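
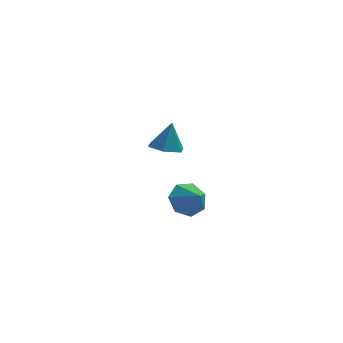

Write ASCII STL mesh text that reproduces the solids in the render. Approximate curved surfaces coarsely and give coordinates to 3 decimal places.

solid 
facet normal -0.216 -0.234 -0.948
outer loop
vertex 4.173 2.772 -1.092
vertex 3.373 2.56 -0.857
vertex 3.551 3.366 -1.097
endloop
endfacet
facet normal 0.682 0.716 0.149
outer loop
vertex 4.173 2.772 -1.092
vertex 3.551 3.366 -1.097
vertex 3.687 2.9 0.517
endloop
endfacet
facet normal -0.217 -0.234 -0.948
outer loop
vertex 3.551 3.366 -1.097
vertex 3.373 2.56 -0.857
vertex 2.752 3.154 -0.862
endloop
endfacet
facet normal -0.166 0.944 0.286
outer loop
vertex 3.551 3.366 -1.097
vertex 2.752 3.154 -0.862
vertex 3.687 2.9 0.517
endloop
endfacet
facet normal -0.216 -0.234 -0.948
outer loop
vertex 2.752 3.154 -0.862
vertex 3.373 2.56 -0.857
vertex 2.573 2.348 -0.622
endloop
endfacet
facet normal -0.750 0.336 0.570
outer loop
vertex 2.752 3.154 -0.862
vertex 2.573 2.348 -0.622
vertex 3.687 2.9 0.517
endloop
endfacet
facet normal -0.216 -0.234 -0.948
outer loop
vertex 2.573 2.348 -0.622
vertex 3.373 2.56 -0.857
vertex 3.195 1.754 -0.617
endloop
endfacet
facet normal -0.485 -0.501 0.717
outer loop
vertex 2.573 2.348 -0.622
vertex 3.195 1.754 -0.617
vertex 3.687 2.9 0.517
endloop
endfacet
facet normal -0.217 -0.234 -0.948
outer loop
vertex 3.195 1.754 -0.617
vertex 3.373 2.56 -0.857
vertex 3.994 1.966 -0.852
endloop
endfacet
facet normal 0.364 -0.729 0.579
outer loop
vertex 3.195 1.754 -0.617
vertex 3.994 1.966 -0.852
vertex 3.687 2.9 0.517
endloop
endfacet
facet normal -0.216 -0.234 -0.948
outer loop
vertex 3.994 1.966 -0.852
vertex 3.373 2.56 -0.857
vertex 4.173 2.772 -1.092
endloop
endfacet
facet normal 0.947 -0.122 0.296
outer loop
vertex 3.994 1.966 -0.852
vertex 4.173 2.772 -1.092
vertex 3.687 2.9 0.517
endloop
endfacet
facet normal -0.373 0.688 -0.622
outer loop
vertex 4.415 -3.122 -1.214
vertex 3.721 -3.005 -0.669
vertex 4.504 -2.581 -0.669
endloop
endfacet
facet normal 0.966 -0.245 0.086
outer loop
vertex 4.415 -3.122 -1.214
vertex 4.504 -2.581 -0.669
vertex 4.139 -3.775 0.029
endloop
endfacet
facet normal -0.372 0.688 -0.623
outer loop
vertex 4.504 -2.581 -0.669
vertex 3.721 -3.005 -0.669
vertex 4.003 -2.359 -0.125
endloop
endfacet
facet normal 0.756 0.142 0.639
outer loop
vertex 4.504 -2.581 -0.669
vertex 4.003 -2.359 -0.125
vertex 4.139 -3.775 0.029
endloop
endfacet
facet normal -0.373 0.687 -0.623
outer loop
vertex 4.003 -2.359 -0.125
vertex 3.721 -3.005 -0.669
vertex 3.29 -2.624 0.01
endloop
endfacet
facet normal 0.141 0.120 0.983
outer loop
vertex 4.003 -2.359 -0.125
vertex 3.29 -2.624 0.01
vertex 4.139 -3.775 0.029
endloop
endfacet
facet normal -0.373 0.688 -0.623
outer loop
vertex 3.29 -2.624 0.01
vertex 3.721 -3.005 -0.669
vertex 2.902 -3.175 -0.366
endloop
endfacet
facet normal -0.417 -0.293 0.860
outer loop
vertex 3.29 -2.624 0.01
vertex 2.902 -3.175 -0.366
vertex 4.139 -3.775 0.029
endloop
endfacet
facet normal -0.373 0.688 -0.623
outer loop
vertex 2.902 -3.175 -0.366
vertex 3.721 -3.005 -0.669
vertex 3.13 -3.598 -0.97
endloop
endfacet
facet normal -0.498 -0.787 0.363
outer loop
vertex 2.902 -3.175 -0.366
vertex 3.13 -3.598 -0.97
vertex 4.139 -3.775 0.029
endloop
endfacet
facet normal -0.373 0.688 -0.623
outer loop
vertex 3.13 -3.598 -0.97
vertex 3.721 -3.005 -0.669
vertex 3.804 -3.574 -1.347
endloop
endfacet
facet normal -0.040 -0.990 -0.135
outer loop
vertex 3.13 -3.598 -0.97
vertex 3.804 -3.574 -1.347
vertex 4.139 -3.775 0.029
endloop
endfacet
facet normal -0.373 0.688 -0.623
outer loop
vertex 3.804 -3.574 -1.347
vertex 3.721 -3.005 -0.669
vertex 4.415 -3.122 -1.214
endloop
endfacet
facet normal 0.610 -0.749 -0.258
outer loop
vertex 3.804 -3.574 -1.347
vertex 4.415 -3.122 -1.214
vertex 4.139 -3.775 0.029
endloop
endfacet

endsolid


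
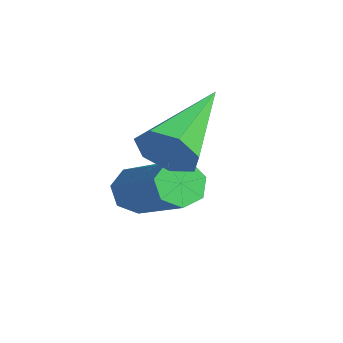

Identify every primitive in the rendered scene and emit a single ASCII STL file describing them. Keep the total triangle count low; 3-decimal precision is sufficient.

solid 
facet normal -0.814 -0.188 -0.549
outer loop
vertex -3.02 -1.608 -0.726
vertex -3.342 -1.537 -0.273
vertex -3.177 -1.155 -0.648
endloop
endfacet
facet normal 0.481 0.308 -0.821
outer loop
vertex -3.02 -1.608 -0.726
vertex -3.177 -1.155 -0.648
vertex -1.497 -1.255 0.3
endloop
endfacet
facet normal 0.482 0.306 -0.821
outer loop
vertex -1.497 -1.255 0.3
vertex -3.177 -1.155 -0.648
vertex -1.654 -0.801 0.377
endloop
endfacet
facet normal 0.815 0.189 0.548
outer loop
vertex -1.497 -1.255 0.3
vertex -1.654 -0.801 0.377
vertex -1.818 -1.183 0.753
endloop
endfacet
facet normal -0.814 -0.187 -0.549
outer loop
vertex -3.177 -1.155 -0.648
vertex -3.342 -1.537 -0.273
vertex -3.458 -0.989 -0.288
endloop
endfacet
facet normal 0.047 0.921 -0.388
outer loop
vertex -3.177 -1.155 -0.648
vertex -3.458 -0.989 -0.288
vertex -1.654 -0.801 0.377
endloop
endfacet
facet normal 0.046 0.921 -0.386
outer loop
vertex -1.654 -0.801 0.377
vertex -3.458 -0.989 -0.288
vertex -1.935 -0.636 0.737
endloop
endfacet
facet normal 0.814 0.190 0.548
outer loop
vertex -1.654 -0.801 0.377
vertex -1.935 -0.636 0.737
vertex -1.818 -1.183 0.753
endloop
endfacet
facet normal -0.815 -0.188 -0.548
outer loop
vertex -3.458 -0.989 -0.288
vertex -3.342 -1.537 -0.273
vertex -3.651 -1.236 0.084
endloop
endfacet
facet normal -0.423 0.841 0.339
outer loop
vertex -3.458 -0.989 -0.288
vertex -3.651 -1.236 0.084
vertex -1.935 -0.636 0.737
endloop
endfacet
facet normal -0.422 0.841 0.337
outer loop
vertex -1.935 -0.636 0.737
vertex -3.651 -1.236 0.084
vertex -2.128 -0.882 1.109
endloop
endfacet
facet normal 0.814 0.190 0.548
outer loop
vertex -1.935 -0.636 0.737
vertex -2.128 -0.882 1.109
vertex -1.818 -1.183 0.753
endloop
endfacet
facet normal -0.816 -0.188 -0.547
outer loop
vertex -3.651 -1.236 0.084
vertex -3.342 -1.537 -0.273
vertex -3.611 -1.709 0.187
endloop
endfacet
facet normal -0.574 0.128 0.809
outer loop
vertex -3.651 -1.236 0.084
vertex -3.611 -1.709 0.187
vertex -2.128 -0.882 1.109
endloop
endfacet
facet normal -0.574 0.128 0.809
outer loop
vertex -2.128 -0.882 1.109
vertex -3.611 -1.709 0.187
vertex -2.088 -1.355 1.212
endloop
endfacet
facet normal 0.814 0.188 0.549
outer loop
vertex -2.128 -0.882 1.109
vertex -2.088 -1.355 1.212
vertex -1.818 -1.183 0.753
endloop
endfacet
facet normal -0.815 -0.190 -0.548
outer loop
vertex -3.611 -1.709 0.187
vertex -3.342 -1.537 -0.273
vertex -3.368 -2.052 -0.056
endloop
endfacet
facet normal -0.293 -0.682 0.670
outer loop
vertex -3.611 -1.709 0.187
vertex -3.368 -2.052 -0.056
vertex -2.088 -1.355 1.212
endloop
endfacet
facet normal -0.295 -0.680 0.671
outer loop
vertex -2.088 -1.355 1.212
vertex -3.368 -2.052 -0.056
vertex -1.845 -1.699 0.97
endloop
endfacet
facet normal 0.814 0.188 0.549
outer loop
vertex -2.088 -1.355 1.212
vertex -1.845 -1.699 0.97
vertex -1.818 -1.183 0.753
endloop
endfacet
facet normal -0.815 -0.190 -0.548
outer loop
vertex -3.368 -2.052 -0.056
vertex -3.342 -1.537 -0.273
vertex -3.105 -2.008 -0.462
endloop
endfacet
facet normal 0.207 -0.978 0.028
outer loop
vertex -3.368 -2.052 -0.056
vertex -3.105 -2.008 -0.462
vertex -1.845 -1.699 0.97
endloop
endfacet
facet normal 0.209 -0.978 0.027
outer loop
vertex -1.845 -1.699 0.97
vertex -3.105 -2.008 -0.462
vertex -1.582 -1.654 0.563
endloop
endfacet
facet normal 0.815 0.188 0.548
outer loop
vertex -1.845 -1.699 0.97
vertex -1.582 -1.654 0.563
vertex -1.818 -1.183 0.753
endloop
endfacet
facet normal -0.814 -0.189 -0.549
outer loop
vertex -3.105 -2.008 -0.462
vertex -3.342 -1.537 -0.273
vertex -3.02 -1.608 -0.726
endloop
endfacet
facet normal 0.553 -0.538 -0.636
outer loop
vertex -3.105 -2.008 -0.462
vertex -3.02 -1.608 -0.726
vertex -1.582 -1.654 0.563
endloop
endfacet
facet normal 0.553 -0.537 -0.636
outer loop
vertex -1.582 -1.654 0.563
vertex -3.02 -1.608 -0.726
vertex -1.497 -1.255 0.3
endloop
endfacet
facet normal 0.815 0.187 0.548
outer loop
vertex -1.582 -1.654 0.563
vertex -1.497 -1.255 0.3
vertex -1.818 -1.183 0.753
endloop
endfacet
facet normal 0.626 -0.709 -0.324
outer loop
vertex -1.257 -1.422 2.312
vertex -1.648 -1.516 1.763
vertex -1.124 -1.09 1.843
endloop
endfacet
facet normal 0.532 0.612 0.584
outer loop
vertex -1.257 -1.422 2.312
vertex -1.124 -1.09 1.843
vertex -2.912 -0.084 2.417
endloop
endfacet
facet normal 0.626 -0.709 -0.324
outer loop
vertex -1.124 -1.09 1.843
vertex -1.648 -1.516 1.763
vertex -1.385 -1.079 1.314
endloop
endfacet
facet normal 0.433 0.880 -0.195
outer loop
vertex -1.124 -1.09 1.843
vertex -1.385 -1.079 1.314
vertex -2.912 -0.084 2.417
endloop
endfacet
facet normal 0.627 -0.709 -0.323
outer loop
vertex -1.385 -1.079 1.314
vertex -1.648 -1.516 1.763
vertex -1.844 -1.398 1.123
endloop
endfacet
facet normal -0.130 0.640 -0.757
outer loop
vertex -1.385 -1.079 1.314
vertex -1.844 -1.398 1.123
vertex -2.912 -0.084 2.417
endloop
endfacet
facet normal 0.626 -0.710 -0.323
outer loop
vertex -1.844 -1.398 1.123
vertex -1.648 -1.516 1.763
vertex -2.155 -1.805 1.415
endloop
endfacet
facet normal -0.732 0.073 -0.678
outer loop
vertex -1.844 -1.398 1.123
vertex -2.155 -1.805 1.415
vertex -2.912 -0.084 2.417
endloop
endfacet
facet normal 0.627 -0.708 -0.325
outer loop
vertex -2.155 -1.805 1.415
vertex -1.648 -1.516 1.763
vertex -2.084 -1.996 1.969
endloop
endfacet
facet normal -0.919 -0.394 -0.018
outer loop
vertex -2.155 -1.805 1.415
vertex -2.084 -1.996 1.969
vertex -2.912 -0.084 2.417
endloop
endfacet
facet normal 0.627 -0.709 -0.324
outer loop
vertex -2.084 -1.996 1.969
vertex -1.648 -1.516 1.763
vertex -1.685 -1.825 2.368
endloop
endfacet
facet normal -0.552 -0.409 0.727
outer loop
vertex -2.084 -1.996 1.969
vertex -1.685 -1.825 2.368
vertex -2.912 -0.084 2.417
endloop
endfacet
facet normal 0.626 -0.710 -0.324
outer loop
vertex -1.685 -1.825 2.368
vertex -1.648 -1.516 1.763
vertex -1.257 -1.422 2.312
endloop
endfacet
facet normal 0.094 0.038 0.995
outer loop
vertex -1.685 -1.825 2.368
vertex -1.257 -1.422 2.312
vertex -2.912 -0.084 2.417
endloop
endfacet

endsolid


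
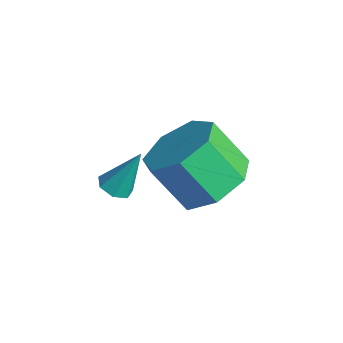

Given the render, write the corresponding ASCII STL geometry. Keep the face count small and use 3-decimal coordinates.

solid 
facet normal 0.442 0.410 -0.798
outer loop
vertex 0.93 0.296 0.511
vertex 0.163 -0.103 -0.119
vertex 0.191 0.842 0.382
endloop
endfacet
facet normal 0.413 0.697 0.586
outer loop
vertex 0.93 0.296 0.511
vertex 0.191 0.842 0.382
vertex 0.245 -0.338 1.748
endloop
endfacet
facet normal 0.413 0.697 0.586
outer loop
vertex 0.245 -0.338 1.748
vertex 0.191 0.842 0.382
vertex -0.494 0.208 1.619
endloop
endfacet
facet normal -0.442 -0.409 0.799
outer loop
vertex 0.245 -0.338 1.748
vertex -0.494 0.208 1.619
vertex -0.523 -0.737 1.119
endloop
endfacet
facet normal 0.442 0.410 -0.798
outer loop
vertex 0.191 0.842 0.382
vertex 0.163 -0.103 -0.119
vertex -0.57 0.677 -0.124
endloop
endfacet
facet normal -0.365 0.895 0.257
outer loop
vertex 0.191 0.842 0.382
vertex -0.57 0.677 -0.124
vertex -0.494 0.208 1.619
endloop
endfacet
facet normal -0.365 0.895 0.257
outer loop
vertex -0.494 0.208 1.619
vertex -0.57 0.677 -0.124
vertex -1.255 0.043 1.113
endloop
endfacet
facet normal -0.442 -0.409 0.798
outer loop
vertex -0.494 0.208 1.619
vertex -1.255 0.043 1.113
vertex -0.523 -0.737 1.119
endloop
endfacet
facet normal 0.441 0.410 -0.798
outer loop
vertex -0.57 0.677 -0.124
vertex 0.163 -0.103 -0.119
vertex -0.779 -0.076 -0.626
endloop
endfacet
facet normal -0.868 0.419 -0.266
outer loop
vertex -0.57 0.677 -0.124
vertex -0.779 -0.076 -0.626
vertex -1.255 0.043 1.113
endloop
endfacet
facet normal -0.868 0.419 -0.266
outer loop
vertex -1.255 0.043 1.113
vertex -0.779 -0.076 -0.626
vertex -1.464 -0.71 0.611
endloop
endfacet
facet normal -0.443 -0.409 0.798
outer loop
vertex -1.255 0.043 1.113
vertex -1.464 -0.71 0.611
vertex -0.523 -0.737 1.119
endloop
endfacet
facet normal 0.441 0.409 -0.798
outer loop
vertex -0.779 -0.076 -0.626
vertex 0.163 -0.103 -0.119
vertex -0.279 -0.849 -0.746
endloop
endfacet
facet normal -0.718 -0.373 -0.588
outer loop
vertex -0.779 -0.076 -0.626
vertex -0.279 -0.849 -0.746
vertex -1.464 -0.71 0.611
endloop
endfacet
facet normal -0.718 -0.373 -0.588
outer loop
vertex -1.464 -0.71 0.611
vertex -0.279 -0.849 -0.746
vertex -0.965 -1.483 0.492
endloop
endfacet
facet normal -0.443 -0.409 0.798
outer loop
vertex -1.464 -0.71 0.611
vertex -0.965 -1.483 0.492
vertex -0.523 -0.737 1.119
endloop
endfacet
facet normal 0.443 0.409 -0.798
outer loop
vertex -0.279 -0.849 -0.746
vertex 0.163 -0.103 -0.119
vertex 0.553 -1.061 -0.393
endloop
endfacet
facet normal -0.027 -0.884 -0.467
outer loop
vertex -0.279 -0.849 -0.746
vertex 0.553 -1.061 -0.393
vertex -0.965 -1.483 0.492
endloop
endfacet
facet normal -0.027 -0.883 -0.468
outer loop
vertex -0.965 -1.483 0.492
vertex 0.553 -1.061 -0.393
vertex -0.132 -1.695 0.844
endloop
endfacet
facet normal -0.442 -0.409 0.798
outer loop
vertex -0.965 -1.483 0.492
vertex -0.132 -1.695 0.844
vertex -0.523 -0.737 1.119
endloop
endfacet
facet normal 0.442 0.408 -0.799
outer loop
vertex 0.553 -1.061 -0.393
vertex 0.163 -0.103 -0.119
vertex 1.092 -0.551 0.166
endloop
endfacet
facet normal 0.684 -0.729 0.005
outer loop
vertex 0.553 -1.061 -0.393
vertex 1.092 -0.551 0.166
vertex -0.132 -1.695 0.844
endloop
endfacet
facet normal 0.685 -0.729 0.006
outer loop
vertex -0.132 -1.695 0.844
vertex 1.092 -0.551 0.166
vertex 0.406 -1.185 1.403
endloop
endfacet
facet normal -0.442 -0.409 0.798
outer loop
vertex -0.132 -1.695 0.844
vertex 0.406 -1.185 1.403
vertex -0.523 -0.737 1.119
endloop
endfacet
facet normal 0.442 0.410 -0.798
outer loop
vertex 1.092 -0.551 0.166
vertex 0.163 -0.103 -0.119
vertex 0.93 0.296 0.511
endloop
endfacet
facet normal 0.880 -0.025 0.475
outer loop
vertex 1.092 -0.551 0.166
vertex 0.93 0.296 0.511
vertex 0.406 -1.185 1.403
endloop
endfacet
facet normal 0.880 -0.026 0.474
outer loop
vertex 0.406 -1.185 1.403
vertex 0.93 0.296 0.511
vertex 0.245 -0.338 1.748
endloop
endfacet
facet normal -0.441 -0.409 0.799
outer loop
vertex 0.406 -1.185 1.403
vertex 0.245 -0.338 1.748
vertex -0.523 -0.737 1.119
endloop
endfacet
facet normal -0.163 -0.440 -0.883
outer loop
vertex -2.082 -1.366 -2.184
vertex -2.558 -1.479 -2.04
vertex -2.388 -1.062 -2.279
endloop
endfacet
facet normal 0.719 0.683 -0.131
outer loop
vertex -2.082 -1.366 -2.184
vertex -2.388 -1.062 -2.279
vertex -2.322 -0.841 -0.76
endloop
endfacet
facet normal -0.160 -0.441 -0.883
outer loop
vertex -2.388 -1.062 -2.279
vertex -2.558 -1.479 -2.04
vertex -2.823 -1.072 -2.195
endloop
endfacet
facet normal -0.050 0.989 -0.142
outer loop
vertex -2.388 -1.062 -2.279
vertex -2.823 -1.072 -2.195
vertex -2.322 -0.841 -0.76
endloop
endfacet
facet normal -0.161 -0.441 -0.883
outer loop
vertex -2.823 -1.072 -2.195
vertex -2.558 -1.479 -2.04
vertex -3.057 -1.389 -1.994
endloop
endfacet
facet normal -0.745 0.649 0.156
outer loop
vertex -2.823 -1.072 -2.195
vertex -3.057 -1.389 -1.994
vertex -2.322 -0.841 -0.76
endloop
endfacet
facet normal -0.161 -0.442 -0.883
outer loop
vertex -3.057 -1.389 -1.994
vertex -2.558 -1.479 -2.04
vertex -2.916 -1.774 -1.827
endloop
endfacet
facet normal -0.841 -0.076 0.535
outer loop
vertex -3.057 -1.389 -1.994
vertex -2.916 -1.774 -1.827
vertex -2.322 -0.841 -0.76
endloop
endfacet
facet normal -0.162 -0.441 -0.883
outer loop
vertex -2.916 -1.774 -1.827
vertex -2.558 -1.479 -2.04
vertex -2.505 -1.937 -1.821
endloop
endfacet
facet normal -0.267 -0.647 0.714
outer loop
vertex -2.916 -1.774 -1.827
vertex -2.505 -1.937 -1.821
vertex -2.322 -0.841 -0.76
endloop
endfacet
facet normal -0.163 -0.441 -0.883
outer loop
vertex -2.505 -1.937 -1.821
vertex -2.558 -1.479 -2.04
vertex -2.133 -1.756 -1.98
endloop
endfacet
facet normal 0.544 -0.629 0.556
outer loop
vertex -2.505 -1.937 -1.821
vertex -2.133 -1.756 -1.98
vertex -2.322 -0.841 -0.76
endloop
endfacet
facet normal -0.163 -0.441 -0.883
outer loop
vertex -2.133 -1.756 -1.98
vertex -2.558 -1.479 -2.04
vertex -2.082 -1.366 -2.184
endloop
endfacet
facet normal 0.983 -0.035 0.179
outer loop
vertex -2.133 -1.756 -1.98
vertex -2.082 -1.366 -2.184
vertex -2.322 -0.841 -0.76
endloop
endfacet

endsolid


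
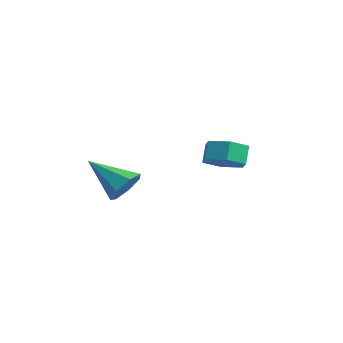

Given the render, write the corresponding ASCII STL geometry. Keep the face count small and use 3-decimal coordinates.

solid 
facet normal 0.748 0.375 -0.548
outer loop
vertex 3.837 -2.318 -2.764
vertex 3.251 -2.127 -3.433
vertex 3.502 -1.604 -2.732
endloop
endfacet
facet normal 0.203 0.051 0.978
outer loop
vertex 3.837 -2.318 -2.764
vertex 3.502 -1.604 -2.732
vertex 1.689 -2.913 -2.287
endloop
endfacet
facet normal 0.747 0.376 -0.548
outer loop
vertex 3.502 -1.604 -2.732
vertex 3.251 -2.127 -3.433
vertex 2.977 -1.284 -3.228
endloop
endfacet
facet normal -0.286 0.639 0.714
outer loop
vertex 3.502 -1.604 -2.732
vertex 2.977 -1.284 -3.228
vertex 1.689 -2.913 -2.287
endloop
endfacet
facet normal 0.747 0.376 -0.549
outer loop
vertex 2.977 -1.284 -3.228
vertex 3.251 -2.127 -3.433
vertex 2.658 -1.599 -3.878
endloop
endfacet
facet normal -0.764 0.642 0.064
outer loop
vertex 2.977 -1.284 -3.228
vertex 2.658 -1.599 -3.878
vertex 1.689 -2.913 -2.287
endloop
endfacet
facet normal 0.747 0.376 -0.548
outer loop
vertex 2.658 -1.599 -3.878
vertex 3.251 -2.127 -3.433
vertex 2.786 -2.312 -4.193
endloop
endfacet
facet normal -0.873 0.057 -0.484
outer loop
vertex 2.658 -1.599 -3.878
vertex 2.786 -2.312 -4.193
vertex 1.689 -2.913 -2.287
endloop
endfacet
facet normal 0.747 0.376 -0.549
outer loop
vertex 2.786 -2.312 -4.193
vertex 3.251 -2.127 -3.433
vertex 3.264 -2.886 -3.935
endloop
endfacet
facet normal -0.529 -0.673 -0.517
outer loop
vertex 2.786 -2.312 -4.193
vertex 3.264 -2.886 -3.935
vertex 1.689 -2.913 -2.287
endloop
endfacet
facet normal 0.747 0.376 -0.549
outer loop
vertex 3.264 -2.886 -3.935
vertex 3.251 -2.127 -3.433
vertex 3.732 -2.888 -3.299
endloop
endfacet
facet normal 0.008 -1.000 -0.009
outer loop
vertex 3.264 -2.886 -3.935
vertex 3.732 -2.888 -3.299
vertex 1.689 -2.913 -2.287
endloop
endfacet
facet normal 0.748 0.376 -0.547
outer loop
vertex 3.732 -2.888 -3.299
vertex 3.251 -2.127 -3.433
vertex 3.837 -2.318 -2.764
endloop
endfacet
facet normal 0.333 -0.677 0.656
outer loop
vertex 3.732 -2.888 -3.299
vertex 3.837 -2.318 -2.764
vertex 1.689 -2.913 -2.287
endloop
endfacet
facet normal 0.358 -0.421 -0.834
outer loop
vertex 4.239 3.102 -2.975
vertex 3.399 2.61 -3.087
vertex 3.504 3.497 -3.49
endloop
endfacet
facet normal 0.557 0.813 -0.171
outer loop
vertex 4.239 3.102 -2.975
vertex 3.504 3.497 -3.49
vertex 3.881 3.523 -2.142
endloop
endfacet
facet normal 0.557 0.812 -0.172
outer loop
vertex 3.881 3.523 -2.142
vertex 3.504 3.497 -3.49
vertex 3.147 3.918 -2.656
endloop
endfacet
facet normal -0.357 0.421 0.834
outer loop
vertex 3.881 3.523 -2.142
vertex 3.147 3.918 -2.656
vertex 3.041 3.03 -2.253
endloop
endfacet
facet normal 0.357 -0.421 -0.834
outer loop
vertex 3.504 3.497 -3.49
vertex 3.399 2.61 -3.087
vertex 2.664 3.004 -3.601
endloop
endfacet
facet normal -0.372 0.755 -0.540
outer loop
vertex 3.504 3.497 -3.49
vertex 2.664 3.004 -3.601
vertex 3.147 3.918 -2.656
endloop
endfacet
facet normal -0.372 0.755 -0.540
outer loop
vertex 3.147 3.918 -2.656
vertex 2.664 3.004 -3.601
vertex 2.307 3.425 -2.767
endloop
endfacet
facet normal -0.357 0.421 0.834
outer loop
vertex 3.147 3.918 -2.656
vertex 2.307 3.425 -2.767
vertex 3.041 3.03 -2.253
endloop
endfacet
facet normal 0.357 -0.421 -0.834
outer loop
vertex 2.664 3.004 -3.601
vertex 3.399 2.61 -3.087
vertex 2.559 2.117 -3.198
endloop
endfacet
facet normal -0.928 -0.057 -0.368
outer loop
vertex 2.664 3.004 -3.601
vertex 2.559 2.117 -3.198
vertex 2.307 3.425 -2.767
endloop
endfacet
facet normal -0.927 -0.057 -0.370
outer loop
vertex 2.307 3.425 -2.767
vertex 2.559 2.117 -3.198
vertex 2.201 2.538 -2.365
endloop
endfacet
facet normal -0.358 0.421 0.834
outer loop
vertex 2.307 3.425 -2.767
vertex 2.201 2.538 -2.365
vertex 3.041 3.03 -2.253
endloop
endfacet
facet normal 0.357 -0.421 -0.834
outer loop
vertex 2.559 2.117 -3.198
vertex 3.399 2.61 -3.087
vertex 3.293 1.722 -2.684
endloop
endfacet
facet normal -0.557 -0.813 0.171
outer loop
vertex 2.559 2.117 -3.198
vertex 3.293 1.722 -2.684
vertex 2.201 2.538 -2.365
endloop
endfacet
facet normal -0.557 -0.813 0.172
outer loop
vertex 2.201 2.538 -2.365
vertex 3.293 1.722 -2.684
vertex 2.936 2.143 -1.85
endloop
endfacet
facet normal -0.358 0.421 0.834
outer loop
vertex 2.201 2.538 -2.365
vertex 2.936 2.143 -1.85
vertex 3.041 3.03 -2.253
endloop
endfacet
facet normal 0.357 -0.421 -0.834
outer loop
vertex 3.293 1.722 -2.684
vertex 3.399 2.61 -3.087
vertex 4.133 2.215 -2.573
endloop
endfacet
facet normal 0.372 -0.755 0.540
outer loop
vertex 3.293 1.722 -2.684
vertex 4.133 2.215 -2.573
vertex 2.936 2.143 -1.85
endloop
endfacet
facet normal 0.372 -0.755 0.540
outer loop
vertex 2.936 2.143 -1.85
vertex 4.133 2.215 -2.573
vertex 3.776 2.636 -1.739
endloop
endfacet
facet normal -0.357 0.421 0.834
outer loop
vertex 2.936 2.143 -1.85
vertex 3.776 2.636 -1.739
vertex 3.041 3.03 -2.253
endloop
endfacet
facet normal 0.358 -0.421 -0.834
outer loop
vertex 4.133 2.215 -2.573
vertex 3.399 2.61 -3.087
vertex 4.239 3.102 -2.975
endloop
endfacet
facet normal 0.928 0.056 0.369
outer loop
vertex 4.133 2.215 -2.573
vertex 4.239 3.102 -2.975
vertex 3.776 2.636 -1.739
endloop
endfacet
facet normal 0.927 0.058 0.369
outer loop
vertex 3.776 2.636 -1.739
vertex 4.239 3.102 -2.975
vertex 3.881 3.523 -2.142
endloop
endfacet
facet normal -0.357 0.421 0.834
outer loop
vertex 3.776 2.636 -1.739
vertex 3.881 3.523 -2.142
vertex 3.041 3.03 -2.253
endloop
endfacet

endsolid


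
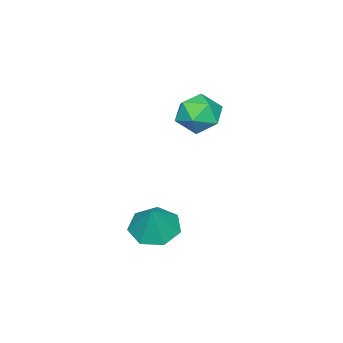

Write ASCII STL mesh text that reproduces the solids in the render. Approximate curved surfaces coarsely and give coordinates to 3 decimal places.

solid 
facet normal -0.445 -0.204 -0.872
outer loop
vertex -0.183 1.162 -3.049
vertex -0.707 1.848 -2.942
vertex 0.071 1.815 -3.331
endloop
endfacet
facet normal 0.940 -0.287 0.183
outer loop
vertex -0.183 1.162 -3.049
vertex 0.071 1.815 -3.331
vertex -0.133 2.112 -1.818
endloop
endfacet
facet normal -0.445 -0.206 -0.872
outer loop
vertex 0.071 1.815 -3.331
vertex -0.707 1.848 -2.942
vertex -0.262 2.493 -3.321
endloop
endfacet
facet normal 0.897 0.440 0.035
outer loop
vertex 0.071 1.815 -3.331
vertex -0.262 2.493 -3.321
vertex -0.133 2.112 -1.818
endloop
endfacet
facet normal -0.446 -0.205 -0.872
outer loop
vertex -0.262 2.493 -3.321
vertex -0.707 1.848 -2.942
vertex -0.929 2.685 -3.025
endloop
endfacet
facet normal 0.352 0.914 0.201
outer loop
vertex -0.262 2.493 -3.321
vertex -0.929 2.685 -3.025
vertex -0.133 2.112 -1.818
endloop
endfacet
facet normal -0.445 -0.204 -0.872
outer loop
vertex -0.929 2.685 -3.025
vertex -0.707 1.848 -2.942
vertex -1.43 2.247 -2.667
endloop
endfacet
facet normal -0.284 0.780 0.557
outer loop
vertex -0.929 2.685 -3.025
vertex -1.43 2.247 -2.667
vertex -0.133 2.112 -1.818
endloop
endfacet
facet normal -0.445 -0.204 -0.872
outer loop
vertex -1.43 2.247 -2.667
vertex -0.707 1.848 -2.942
vertex -1.385 1.509 -2.517
endloop
endfacet
facet normal -0.532 0.137 0.835
outer loop
vertex -1.43 2.247 -2.667
vertex -1.385 1.509 -2.517
vertex -0.133 2.112 -1.818
endloop
endfacet
facet normal -0.444 -0.205 -0.872
outer loop
vertex -1.385 1.509 -2.517
vertex -0.707 1.848 -2.942
vertex -0.83 1.026 -2.686
endloop
endfacet
facet normal -0.207 -0.526 0.825
outer loop
vertex -1.385 1.509 -2.517
vertex -0.83 1.026 -2.686
vertex -0.133 2.112 -1.818
endloop
endfacet
facet normal -0.446 -0.205 -0.871
outer loop
vertex -0.83 1.026 -2.686
vertex -0.707 1.848 -2.942
vertex -0.183 1.162 -3.049
endloop
endfacet
facet normal 0.450 -0.716 0.534
outer loop
vertex -0.83 1.026 -2.686
vertex -0.183 1.162 -3.049
vertex -0.133 2.112 -1.818
endloop
endfacet
facet normal -0.914 0.308 -0.263
outer loop
vertex -3.236 2.464 0.66
vertex -3.581 1.872 1.166
vertex -3.409 2.647 1.474
endloop
endfacet
facet normal -0.448 0.847 -0.286
outer loop
vertex -3.236 2.464 0.66
vertex -3.409 2.647 1.474
vertex -2.68 2.914 1.123
endloop
endfacet
facet normal 0.074 0.669 -0.739
outer loop
vertex -3.236 2.464 0.66
vertex -2.68 2.914 1.123
vertex -2.402 2.303 0.598
endloop
endfacet
facet normal -0.070 0.019 -0.997
outer loop
vertex -3.236 2.464 0.66
vertex -2.402 2.303 0.598
vertex -2.958 1.659 0.625
endloop
endfacet
facet normal -0.681 -0.205 -0.703
outer loop
vertex -3.236 2.464 0.66
vertex -2.958 1.659 0.625
vertex -3.581 1.872 1.166
endloop
endfacet
facet normal -0.162 0.918 0.362
outer loop
vertex -2.68 2.914 1.123
vertex -3.409 2.647 1.474
vertex -2.682 2.601 1.915
endloop
endfacet
facet normal -0.916 0.044 0.400
outer loop
vertex -3.409 2.647 1.474
vertex -3.581 1.872 1.166
vertex -3.238 1.957 1.942
endloop
endfacet
facet normal -0.538 -0.784 -0.311
outer loop
vertex -3.581 1.872 1.166
vertex -2.958 1.659 0.625
vertex -2.96 1.346 1.417
endloop
endfacet
facet normal 0.451 -0.422 -0.787
outer loop
vertex -2.958 1.659 0.625
vertex -2.402 2.303 0.598
vertex -2.231 1.613 1.066
endloop
endfacet
facet normal 0.683 0.629 -0.371
outer loop
vertex -2.402 2.303 0.598
vertex -2.68 2.914 1.123
vertex -2.059 2.388 1.374
endloop
endfacet
facet normal 0.070 -0.019 0.997
outer loop
vertex -2.404 1.796 1.88
vertex -2.682 2.601 1.915
vertex -3.238 1.957 1.942
endloop
endfacet
facet normal -0.074 -0.669 0.739
outer loop
vertex -2.404 1.796 1.88
vertex -3.238 1.957 1.942
vertex -2.96 1.346 1.417
endloop
endfacet
facet normal 0.448 -0.847 0.286
outer loop
vertex -2.404 1.796 1.88
vertex -2.96 1.346 1.417
vertex -2.231 1.613 1.066
endloop
endfacet
facet normal 0.914 -0.308 0.263
outer loop
vertex -2.404 1.796 1.88
vertex -2.231 1.613 1.066
vertex -2.059 2.388 1.374
endloop
endfacet
facet normal 0.681 0.205 0.703
outer loop
vertex -2.404 1.796 1.88
vertex -2.059 2.388 1.374
vertex -2.682 2.601 1.915
endloop
endfacet
facet normal -0.451 0.422 0.787
outer loop
vertex -3.238 1.957 1.942
vertex -2.682 2.601 1.915
vertex -3.409 2.647 1.474
endloop
endfacet
facet normal -0.683 -0.629 0.371
outer loop
vertex -2.96 1.346 1.417
vertex -3.238 1.957 1.942
vertex -3.581 1.872 1.166
endloop
endfacet
facet normal 0.162 -0.918 -0.362
outer loop
vertex -2.231 1.613 1.066
vertex -2.96 1.346 1.417
vertex -2.958 1.659 0.625
endloop
endfacet
facet normal 0.916 -0.044 -0.400
outer loop
vertex -2.059 2.388 1.374
vertex -2.231 1.613 1.066
vertex -2.402 2.303 0.598
endloop
endfacet
facet normal 0.538 0.784 0.311
outer loop
vertex -2.682 2.601 1.915
vertex -2.059 2.388 1.374
vertex -2.68 2.914 1.123
endloop
endfacet

endsolid


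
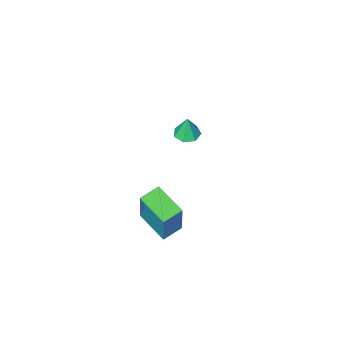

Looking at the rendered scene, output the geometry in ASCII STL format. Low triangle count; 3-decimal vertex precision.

solid 
facet normal -0.028 -0.055 -0.998
outer loop
vertex -2.443 -1.885 -2.432
vertex -3.097 -1.793 -2.419
vertex -2.619 -1.34 -2.457
endloop
endfacet
facet normal 0.865 0.298 0.404
outer loop
vertex -2.443 -1.885 -2.432
vertex -2.619 -1.34 -2.457
vertex -3.063 -1.727 -1.221
endloop
endfacet
facet normal -0.027 -0.056 -0.998
outer loop
vertex -2.619 -1.34 -2.457
vertex -3.097 -1.793 -2.419
vertex -3.154 -1.137 -2.454
endloop
endfacet
facet normal 0.329 0.861 0.388
outer loop
vertex -2.619 -1.34 -2.457
vertex -3.154 -1.137 -2.454
vertex -3.063 -1.727 -1.221
endloop
endfacet
facet normal -0.028 -0.056 -0.998
outer loop
vertex -3.154 -1.137 -2.454
vertex -3.097 -1.793 -2.419
vertex -3.646 -1.428 -2.424
endloop
endfacet
facet normal -0.445 0.795 0.413
outer loop
vertex -3.154 -1.137 -2.454
vertex -3.646 -1.428 -2.424
vertex -3.063 -1.727 -1.221
endloop
endfacet
facet normal -0.028 -0.056 -0.998
outer loop
vertex -3.646 -1.428 -2.424
vertex -3.097 -1.793 -2.419
vertex -3.725 -1.994 -2.39
endloop
endfacet
facet normal -0.875 0.150 0.461
outer loop
vertex -3.646 -1.428 -2.424
vertex -3.725 -1.994 -2.39
vertex -3.063 -1.727 -1.221
endloop
endfacet
facet normal -0.028 -0.056 -0.998
outer loop
vertex -3.725 -1.994 -2.39
vertex -3.097 -1.793 -2.419
vertex -3.33 -2.409 -2.378
endloop
endfacet
facet normal -0.636 -0.591 0.495
outer loop
vertex -3.725 -1.994 -2.39
vertex -3.33 -2.409 -2.378
vertex -3.063 -1.727 -1.221
endloop
endfacet
facet normal -0.029 -0.056 -0.998
outer loop
vertex -3.33 -2.409 -2.378
vertex -3.097 -1.793 -2.419
vertex -2.76 -2.361 -2.397
endloop
endfacet
facet normal 0.089 -0.867 0.490
outer loop
vertex -3.33 -2.409 -2.378
vertex -2.76 -2.361 -2.397
vertex -3.063 -1.727 -1.221
endloop
endfacet
facet normal -0.028 -0.055 -0.998
outer loop
vertex -2.76 -2.361 -2.397
vertex -3.097 -1.793 -2.419
vertex -2.443 -1.885 -2.432
endloop
endfacet
facet normal 0.758 -0.472 0.450
outer loop
vertex -2.76 -2.361 -2.397
vertex -2.443 -1.885 -2.432
vertex -3.063 -1.727 -1.221
endloop
endfacet
facet normal -0.977 -0.122 0.174
outer loop
vertex 1.336 3.357 0.844
vertex 1.074 4.922 0.47
vertex 1.038 2.815 -1.215
endloop
endfacet
facet normal 0.160 -0.960 0.230
outer loop
vertex 2.026 2.938 -1.39
vertex 1.336 3.357 0.844
vertex 1.038 2.815 -1.215
endloop
endfacet
facet normal -0.977 -0.122 0.173
outer loop
vertex 1.038 2.815 -1.215
vertex 1.074 4.922 0.47
vertex 0.777 4.38 -1.589
endloop
endfacet
facet normal -0.138 -0.252 -0.958
outer loop
vertex 0.777 4.38 -1.589
vertex 2.026 2.938 -1.39
vertex 1.038 2.815 -1.215
endloop
endfacet
facet normal 0.138 0.252 0.958
outer loop
vertex 1.336 3.357 0.844
vertex 2.062 5.045 0.295
vertex 1.074 4.922 0.47
endloop
endfacet
facet normal 0.160 -0.960 0.230
outer loop
vertex 2.323 3.48 0.669
vertex 1.336 3.357 0.844
vertex 2.026 2.938 -1.39
endloop
endfacet
facet normal 0.138 0.252 0.958
outer loop
vertex 2.323 3.48 0.669
vertex 2.062 5.045 0.295
vertex 1.336 3.357 0.844
endloop
endfacet
facet normal -0.160 0.960 -0.230
outer loop
vertex 1.074 4.922 0.47
vertex 2.062 5.045 0.295
vertex 0.777 4.38 -1.589
endloop
endfacet
facet normal -0.138 -0.252 -0.958
outer loop
vertex 1.764 4.503 -1.764
vertex 2.026 2.938 -1.39
vertex 0.777 4.38 -1.589
endloop
endfacet
facet normal -0.160 0.960 -0.230
outer loop
vertex 0.777 4.38 -1.589
vertex 2.062 5.045 0.295
vertex 1.764 4.503 -1.764
endloop
endfacet
facet normal 0.977 0.122 -0.173
outer loop
vertex 1.764 4.503 -1.764
vertex 2.323 3.48 0.669
vertex 2.026 2.938 -1.39
endloop
endfacet
facet normal 0.977 0.122 -0.173
outer loop
vertex 2.062 5.045 0.295
vertex 2.323 3.48 0.669
vertex 1.764 4.503 -1.764
endloop
endfacet

endsolid


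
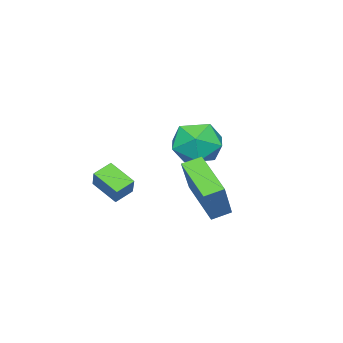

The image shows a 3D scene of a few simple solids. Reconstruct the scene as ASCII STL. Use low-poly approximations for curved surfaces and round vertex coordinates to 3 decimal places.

solid 
facet normal -0.522 0.726 0.448
outer loop
vertex -2.659 0.944 2.854
vertex -1.929 0.9 3.777
vertex -1.697 1.623 2.876
endloop
endfacet
facet normal -0.552 0.791 -0.262
outer loop
vertex -2.659 0.944 2.854
vertex -1.697 1.623 2.876
vertex -2.008 1.076 1.881
endloop
endfacet
facet normal -0.828 0.190 -0.528
outer loop
vertex -2.659 0.944 2.854
vertex -2.008 1.076 1.881
vertex -2.433 0.016 2.166
endloop
endfacet
facet normal -0.968 -0.249 0.017
outer loop
vertex -2.659 0.944 2.854
vertex -2.433 0.016 2.166
vertex -2.384 -0.093 3.337
endloop
endfacet
facet normal -0.780 0.082 0.621
outer loop
vertex -2.659 0.944 2.854
vertex -2.384 -0.093 3.337
vertex -1.929 0.9 3.777
endloop
endfacet
facet normal 0.116 0.855 -0.506
outer loop
vertex -2.008 1.076 1.881
vertex -1.697 1.623 2.876
vertex -0.876 1.113 2.203
endloop
endfacet
facet normal 0.164 0.748 0.643
outer loop
vertex -1.697 1.623 2.876
vertex -1.929 0.9 3.777
vertex -0.827 1.004 3.374
endloop
endfacet
facet normal -0.253 -0.293 0.922
outer loop
vertex -1.929 0.9 3.777
vertex -2.384 -0.093 3.337
vertex -1.252 -0.056 3.659
endloop
endfacet
facet normal -0.558 -0.828 -0.054
outer loop
vertex -2.384 -0.093 3.337
vertex -2.433 0.016 2.166
vertex -1.563 -0.603 2.664
endloop
endfacet
facet normal -0.331 -0.119 -0.936
outer loop
vertex -2.433 0.016 2.166
vertex -2.008 1.076 1.881
vertex -1.331 0.12 1.763
endloop
endfacet
facet normal 0.968 0.249 -0.017
outer loop
vertex -0.601 0.076 2.686
vertex -0.876 1.113 2.203
vertex -0.827 1.004 3.374
endloop
endfacet
facet normal 0.828 -0.190 0.528
outer loop
vertex -0.601 0.076 2.686
vertex -0.827 1.004 3.374
vertex -1.252 -0.056 3.659
endloop
endfacet
facet normal 0.552 -0.791 0.262
outer loop
vertex -0.601 0.076 2.686
vertex -1.252 -0.056 3.659
vertex -1.563 -0.603 2.664
endloop
endfacet
facet normal 0.522 -0.726 -0.448
outer loop
vertex -0.601 0.076 2.686
vertex -1.563 -0.603 2.664
vertex -1.331 0.12 1.763
endloop
endfacet
facet normal 0.780 -0.082 -0.621
outer loop
vertex -0.601 0.076 2.686
vertex -1.331 0.12 1.763
vertex -0.876 1.113 2.203
endloop
endfacet
facet normal 0.558 0.828 0.054
outer loop
vertex -0.827 1.004 3.374
vertex -0.876 1.113 2.203
vertex -1.697 1.623 2.876
endloop
endfacet
facet normal 0.331 0.119 0.936
outer loop
vertex -1.252 -0.056 3.659
vertex -0.827 1.004 3.374
vertex -1.929 0.9 3.777
endloop
endfacet
facet normal -0.116 -0.855 0.506
outer loop
vertex -1.563 -0.603 2.664
vertex -1.252 -0.056 3.659
vertex -2.384 -0.093 3.337
endloop
endfacet
facet normal -0.164 -0.748 -0.643
outer loop
vertex -1.331 0.12 1.763
vertex -1.563 -0.603 2.664
vertex -2.433 0.016 2.166
endloop
endfacet
facet normal 0.253 0.293 -0.922
outer loop
vertex -0.876 1.113 2.203
vertex -1.331 0.12 1.763
vertex -2.008 1.076 1.881
endloop
endfacet
facet normal -0.481 -0.435 -0.761
outer loop
vertex 0.456 -2.96 0.431
vertex -0.324 -2.725 0.79
vertex 0.491 -1.815 -0.245
endloop
endfacet
facet normal 0.876 -0.265 -0.403
outer loop
vertex 1.044 -1.315 0.63
vertex 0.456 -2.96 0.431
vertex 0.491 -1.815 -0.245
endloop
endfacet
facet normal -0.481 -0.435 -0.761
outer loop
vertex 0.491 -1.815 -0.245
vertex -0.324 -2.725 0.79
vertex -0.289 -1.58 0.114
endloop
endfacet
facet normal 0.026 0.861 -0.508
outer loop
vertex -0.289 -1.58 0.114
vertex 1.044 -1.315 0.63
vertex 0.491 -1.815 -0.245
endloop
endfacet
facet normal -0.026 -0.861 0.508
outer loop
vertex 0.456 -2.96 0.431
vertex 0.229 -2.225 1.665
vertex -0.324 -2.725 0.79
endloop
endfacet
facet normal 0.876 -0.265 -0.403
outer loop
vertex 1.009 -2.46 1.306
vertex 0.456 -2.96 0.431
vertex 1.044 -1.315 0.63
endloop
endfacet
facet normal -0.026 -0.861 0.508
outer loop
vertex 1.009 -2.46 1.306
vertex 0.229 -2.225 1.665
vertex 0.456 -2.96 0.431
endloop
endfacet
facet normal -0.876 0.265 0.403
outer loop
vertex -0.324 -2.725 0.79
vertex 0.229 -2.225 1.665
vertex -0.289 -1.58 0.114
endloop
endfacet
facet normal 0.026 0.861 -0.508
outer loop
vertex 0.264 -1.08 0.989
vertex 1.044 -1.315 0.63
vertex -0.289 -1.58 0.114
endloop
endfacet
facet normal -0.876 0.265 0.403
outer loop
vertex -0.289 -1.58 0.114
vertex 0.229 -2.225 1.665
vertex 0.264 -1.08 0.989
endloop
endfacet
facet normal 0.481 0.435 0.761
outer loop
vertex 0.264 -1.08 0.989
vertex 1.009 -2.46 1.306
vertex 1.044 -1.315 0.63
endloop
endfacet
facet normal 0.481 0.435 0.761
outer loop
vertex 0.229 -2.225 1.665
vertex 1.009 -2.46 1.306
vertex 0.264 -1.08 0.989
endloop
endfacet
facet normal -0.529 -0.204 -0.824
outer loop
vertex -0.611 0.863 0.866
vertex -1.241 1.36 1.148
vertex 0.245 2.49 -0.086
endloop
endfacet
facet normal 0.741 -0.584 -0.331
outer loop
vertex 1.361 2.92 1.652
vertex -0.611 0.863 0.866
vertex 0.245 2.49 -0.086
endloop
endfacet
facet normal -0.529 -0.204 -0.824
outer loop
vertex 0.245 2.49 -0.086
vertex -1.241 1.36 1.148
vertex -0.385 2.986 0.196
endloop
endfacet
facet normal 0.413 0.786 -0.460
outer loop
vertex -0.385 2.986 0.196
vertex 1.361 2.92 1.652
vertex 0.245 2.49 -0.086
endloop
endfacet
facet normal -0.414 -0.786 0.460
outer loop
vertex -0.611 0.863 0.866
vertex -0.125 1.79 2.886
vertex -1.241 1.36 1.148
endloop
endfacet
facet normal 0.741 -0.584 -0.331
outer loop
vertex 0.505 1.294 2.604
vertex -0.611 0.863 0.866
vertex 1.361 2.92 1.652
endloop
endfacet
facet normal -0.413 -0.786 0.460
outer loop
vertex 0.505 1.294 2.604
vertex -0.125 1.79 2.886
vertex -0.611 0.863 0.866
endloop
endfacet
facet normal -0.741 0.584 0.331
outer loop
vertex -1.241 1.36 1.148
vertex -0.125 1.79 2.886
vertex -0.385 2.986 0.196
endloop
endfacet
facet normal 0.414 0.785 -0.460
outer loop
vertex 0.731 3.417 1.934
vertex 1.361 2.92 1.652
vertex -0.385 2.986 0.196
endloop
endfacet
facet normal -0.741 0.584 0.331
outer loop
vertex -0.385 2.986 0.196
vertex -0.125 1.79 2.886
vertex 0.731 3.417 1.934
endloop
endfacet
facet normal 0.529 0.204 0.824
outer loop
vertex 0.731 3.417 1.934
vertex 0.505 1.294 2.604
vertex 1.361 2.92 1.652
endloop
endfacet
facet normal 0.529 0.204 0.824
outer loop
vertex -0.125 1.79 2.886
vertex 0.505 1.294 2.604
vertex 0.731 3.417 1.934
endloop
endfacet

endsolid


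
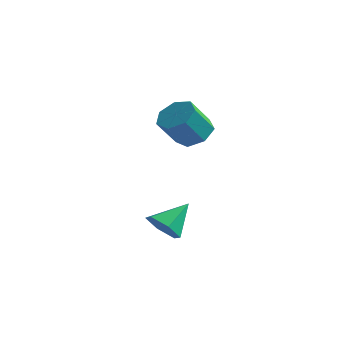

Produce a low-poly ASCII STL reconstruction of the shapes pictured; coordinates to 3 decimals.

solid 
facet normal -0.257 -0.758 -0.600
outer loop
vertex 2.3 -4.921 -1.837
vertex 1.755 -4.456 -2.191
vertex 2.502 -4.484 -2.476
endloop
endfacet
facet normal 0.952 0.007 0.306
outer loop
vertex 2.3 -4.921 -1.837
vertex 2.502 -4.484 -2.476
vertex 2.125 -3.364 -1.329
endloop
endfacet
facet normal -0.257 -0.759 -0.599
outer loop
vertex 2.502 -4.484 -2.476
vertex 1.755 -4.456 -2.191
vertex 1.956 -4.019 -2.831
endloop
endfacet
facet normal 0.728 0.594 -0.341
outer loop
vertex 2.502 -4.484 -2.476
vertex 1.956 -4.019 -2.831
vertex 2.125 -3.364 -1.329
endloop
endfacet
facet normal -0.257 -0.759 -0.599
outer loop
vertex 1.956 -4.019 -2.831
vertex 1.755 -4.456 -2.191
vertex 1.209 -3.991 -2.546
endloop
endfacet
facet normal -0.113 0.915 -0.386
outer loop
vertex 1.956 -4.019 -2.831
vertex 1.209 -3.991 -2.546
vertex 2.125 -3.364 -1.329
endloop
endfacet
facet normal -0.258 -0.759 -0.598
outer loop
vertex 1.209 -3.991 -2.546
vertex 1.755 -4.456 -2.191
vertex 1.008 -4.427 -1.906
endloop
endfacet
facet normal -0.729 0.650 0.214
outer loop
vertex 1.209 -3.991 -2.546
vertex 1.008 -4.427 -1.906
vertex 2.125 -3.364 -1.329
endloop
endfacet
facet normal -0.258 -0.757 -0.600
outer loop
vertex 1.008 -4.427 -1.906
vertex 1.755 -4.456 -2.191
vertex 1.553 -4.893 -1.552
endloop
endfacet
facet normal -0.505 0.063 0.861
outer loop
vertex 1.008 -4.427 -1.906
vertex 1.553 -4.893 -1.552
vertex 2.125 -3.364 -1.329
endloop
endfacet
facet normal -0.257 -0.758 -0.600
outer loop
vertex 1.553 -4.893 -1.552
vertex 1.755 -4.456 -2.191
vertex 2.3 -4.921 -1.837
endloop
endfacet
facet normal 0.336 -0.258 0.906
outer loop
vertex 1.553 -4.893 -1.552
vertex 2.3 -4.921 -1.837
vertex 2.125 -3.364 -1.329
endloop
endfacet
facet normal 0.212 0.587 -0.781
outer loop
vertex 0.636 0.063 0.294
vertex -0.077 0.505 0.433
vertex 0.701 0.642 0.747
endloop
endfacet
facet normal 0.973 -0.199 0.114
outer loop
vertex 0.636 0.063 0.294
vertex 0.701 0.642 0.747
vertex 0.329 -0.787 1.428
endloop
endfacet
facet normal 0.973 -0.199 0.113
outer loop
vertex 0.329 -0.787 1.428
vertex 0.701 0.642 0.747
vertex 0.395 -0.208 1.88
endloop
endfacet
facet normal -0.211 -0.586 0.782
outer loop
vertex 0.329 -0.787 1.428
vertex 0.395 -0.208 1.88
vertex -0.383 -0.345 1.567
endloop
endfacet
facet normal 0.212 0.587 -0.782
outer loop
vertex 0.701 0.642 0.747
vertex -0.077 0.505 0.433
vertex 0.181 1.118 0.963
endloop
endfacet
facet normal 0.677 0.490 0.550
outer loop
vertex 0.701 0.642 0.747
vertex 0.181 1.118 0.963
vertex 0.395 -0.208 1.88
endloop
endfacet
facet normal 0.676 0.490 0.551
outer loop
vertex 0.395 -0.208 1.88
vertex 0.181 1.118 0.963
vertex -0.126 0.268 2.096
endloop
endfacet
facet normal -0.211 -0.586 0.782
outer loop
vertex 0.395 -0.208 1.88
vertex -0.126 0.268 2.096
vertex -0.383 -0.345 1.567
endloop
endfacet
facet normal 0.212 0.587 -0.782
outer loop
vertex 0.181 1.118 0.963
vertex -0.077 0.505 0.433
vertex -0.534 1.132 0.78
endloop
endfacet
facet normal -0.131 0.810 0.572
outer loop
vertex 0.181 1.118 0.963
vertex -0.534 1.132 0.78
vertex -0.126 0.268 2.096
endloop
endfacet
facet normal -0.130 0.810 0.572
outer loop
vertex -0.126 0.268 2.096
vertex -0.534 1.132 0.78
vertex -0.84 0.282 1.914
endloop
endfacet
facet normal -0.211 -0.586 0.782
outer loop
vertex -0.126 0.268 2.096
vertex -0.84 0.282 1.914
vertex -0.383 -0.345 1.567
endloop
endfacet
facet normal 0.212 0.587 -0.782
outer loop
vertex -0.534 1.132 0.78
vertex -0.077 0.505 0.433
vertex -0.904 0.674 0.336
endloop
endfacet
facet normal -0.839 0.520 0.163
outer loop
vertex -0.534 1.132 0.78
vertex -0.904 0.674 0.336
vertex -0.84 0.282 1.914
endloop
endfacet
facet normal -0.838 0.521 0.163
outer loop
vertex -0.84 0.282 1.914
vertex -0.904 0.674 0.336
vertex -1.211 -0.176 1.47
endloop
endfacet
facet normal -0.211 -0.587 0.782
outer loop
vertex -0.84 0.282 1.914
vertex -1.211 -0.176 1.47
vertex -0.383 -0.345 1.567
endloop
endfacet
facet normal 0.212 0.587 -0.781
outer loop
vertex -0.904 0.674 0.336
vertex -0.077 0.505 0.433
vertex -0.651 0.089 -0.035
endloop
endfacet
facet normal -0.915 -0.162 -0.369
outer loop
vertex -0.904 0.674 0.336
vertex -0.651 0.089 -0.035
vertex -1.211 -0.176 1.47
endloop
endfacet
facet normal -0.915 -0.162 -0.369
outer loop
vertex -1.211 -0.176 1.47
vertex -0.651 0.089 -0.035
vertex -0.958 -0.762 1.099
endloop
endfacet
facet normal -0.211 -0.586 0.782
outer loop
vertex -1.211 -0.176 1.47
vertex -0.958 -0.762 1.099
vertex -0.383 -0.345 1.567
endloop
endfacet
facet normal 0.212 0.586 -0.782
outer loop
vertex -0.651 0.089 -0.035
vertex -0.077 0.505 0.433
vertex 0.034 -0.183 -0.053
endloop
endfacet
facet normal -0.303 -0.721 -0.623
outer loop
vertex -0.651 0.089 -0.035
vertex 0.034 -0.183 -0.053
vertex -0.958 -0.762 1.099
endloop
endfacet
facet normal -0.303 -0.721 -0.623
outer loop
vertex -0.958 -0.762 1.099
vertex 0.034 -0.183 -0.053
vertex -0.273 -1.033 1.08
endloop
endfacet
facet normal -0.211 -0.587 0.782
outer loop
vertex -0.958 -0.762 1.099
vertex -0.273 -1.033 1.08
vertex -0.383 -0.345 1.567
endloop
endfacet
facet normal 0.211 0.586 -0.782
outer loop
vertex 0.034 -0.183 -0.053
vertex -0.077 0.505 0.433
vertex 0.636 0.063 0.294
endloop
endfacet
facet normal 0.537 -0.738 -0.408
outer loop
vertex 0.034 -0.183 -0.053
vertex 0.636 0.063 0.294
vertex -0.273 -1.033 1.08
endloop
endfacet
facet normal 0.537 -0.738 -0.408
outer loop
vertex -0.273 -1.033 1.08
vertex 0.636 0.063 0.294
vertex 0.329 -0.787 1.428
endloop
endfacet
facet normal -0.212 -0.587 0.781
outer loop
vertex -0.273 -1.033 1.08
vertex 0.329 -0.787 1.428
vertex -0.383 -0.345 1.567
endloop
endfacet

endsolid


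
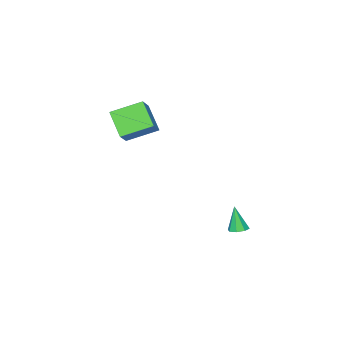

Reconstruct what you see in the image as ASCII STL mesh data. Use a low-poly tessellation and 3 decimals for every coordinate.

solid 
facet normal -0.666 -0.377 -0.644
outer loop
vertex 3.971 -4.704 3.353
vertex 2.594 -3.568 4.113
vertex 4.393 -3.384 2.143
endloop
endfacet
facet normal 0.710 -0.586 -0.391
outer loop
vertex 5.226 -2.912 2.947
vertex 3.971 -4.704 3.353
vertex 4.393 -3.384 2.143
endloop
endfacet
facet normal -0.666 -0.377 -0.644
outer loop
vertex 4.393 -3.384 2.143
vertex 2.594 -3.568 4.113
vertex 3.016 -2.247 2.903
endloop
endfacet
facet normal 0.229 0.717 -0.658
outer loop
vertex 3.016 -2.247 2.903
vertex 5.226 -2.912 2.947
vertex 4.393 -3.384 2.143
endloop
endfacet
facet normal -0.229 -0.717 0.658
outer loop
vertex 3.971 -4.704 3.353
vertex 3.427 -3.096 4.917
vertex 2.594 -3.568 4.113
endloop
endfacet
facet normal 0.709 -0.586 -0.392
outer loop
vertex 4.804 -4.233 4.157
vertex 3.971 -4.704 3.353
vertex 5.226 -2.912 2.947
endloop
endfacet
facet normal -0.229 -0.717 0.658
outer loop
vertex 4.804 -4.233 4.157
vertex 3.427 -3.096 4.917
vertex 3.971 -4.704 3.353
endloop
endfacet
facet normal -0.710 0.585 0.392
outer loop
vertex 2.594 -3.568 4.113
vertex 3.427 -3.096 4.917
vertex 3.016 -2.247 2.903
endloop
endfacet
facet normal 0.229 0.718 -0.658
outer loop
vertex 3.849 -1.776 3.707
vertex 5.226 -2.912 2.947
vertex 3.016 -2.247 2.903
endloop
endfacet
facet normal -0.709 0.586 0.392
outer loop
vertex 3.016 -2.247 2.903
vertex 3.427 -3.096 4.917
vertex 3.849 -1.776 3.707
endloop
endfacet
facet normal 0.666 0.377 0.644
outer loop
vertex 3.849 -1.776 3.707
vertex 4.804 -4.233 4.157
vertex 5.226 -2.912 2.947
endloop
endfacet
facet normal 0.666 0.377 0.643
outer loop
vertex 3.427 -3.096 4.917
vertex 4.804 -4.233 4.157
vertex 3.849 -1.776 3.707
endloop
endfacet
facet normal 0.059 0.284 -0.957
outer loop
vertex 1.469 2.137 -3.766
vertex 0.977 1.818 -3.891
vertex 1.084 2.382 -3.717
endloop
endfacet
facet normal 0.493 0.661 0.565
outer loop
vertex 1.469 2.137 -3.766
vertex 1.084 2.382 -3.717
vertex 0.883 1.362 -2.349
endloop
endfacet
facet normal 0.059 0.284 -0.957
outer loop
vertex 1.084 2.382 -3.717
vertex 0.977 1.818 -3.891
vertex 0.636 2.296 -3.77
endloop
endfacet
facet normal -0.220 0.797 0.562
outer loop
vertex 1.084 2.382 -3.717
vertex 0.636 2.296 -3.77
vertex 0.883 1.362 -2.349
endloop
endfacet
facet normal 0.057 0.283 -0.957
outer loop
vertex 0.636 2.296 -3.77
vertex 0.977 1.818 -3.891
vertex 0.388 1.93 -3.893
endloop
endfacet
facet normal -0.813 0.412 0.412
outer loop
vertex 0.636 2.296 -3.77
vertex 0.388 1.93 -3.893
vertex 0.883 1.362 -2.349
endloop
endfacet
facet normal 0.057 0.283 -0.957
outer loop
vertex 0.388 1.93 -3.893
vertex 0.977 1.818 -3.891
vertex 0.485 1.498 -4.015
endloop
endfacet
facet normal -0.942 -0.269 0.203
outer loop
vertex 0.388 1.93 -3.893
vertex 0.485 1.498 -4.015
vertex 0.883 1.362 -2.349
endloop
endfacet
facet normal 0.058 0.282 -0.958
outer loop
vertex 0.485 1.498 -4.015
vertex 0.977 1.818 -3.891
vertex 0.87 1.253 -4.064
endloop
endfacet
facet normal -0.531 -0.846 0.058
outer loop
vertex 0.485 1.498 -4.015
vertex 0.87 1.253 -4.064
vertex 0.883 1.362 -2.349
endloop
endfacet
facet normal 0.059 0.282 -0.958
outer loop
vertex 0.87 1.253 -4.064
vertex 0.977 1.818 -3.891
vertex 1.318 1.339 -4.011
endloop
endfacet
facet normal 0.181 -0.982 0.061
outer loop
vertex 0.87 1.253 -4.064
vertex 1.318 1.339 -4.011
vertex 0.883 1.362 -2.349
endloop
endfacet
facet normal 0.059 0.282 -0.958
outer loop
vertex 1.318 1.339 -4.011
vertex 0.977 1.818 -3.891
vertex 1.566 1.705 -3.888
endloop
endfacet
facet normal 0.775 -0.596 0.211
outer loop
vertex 1.318 1.339 -4.011
vertex 1.566 1.705 -3.888
vertex 0.883 1.362 -2.349
endloop
endfacet
facet normal 0.059 0.284 -0.957
outer loop
vertex 1.566 1.705 -3.888
vertex 0.977 1.818 -3.891
vertex 1.469 2.137 -3.766
endloop
endfacet
facet normal 0.904 0.084 0.420
outer loop
vertex 1.566 1.705 -3.888
vertex 1.469 2.137 -3.766
vertex 0.883 1.362 -2.349
endloop
endfacet

endsolid


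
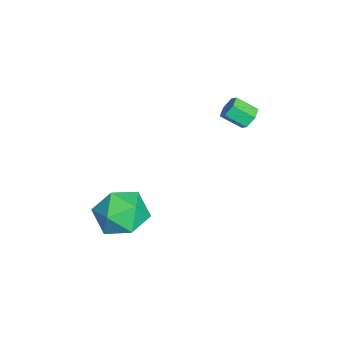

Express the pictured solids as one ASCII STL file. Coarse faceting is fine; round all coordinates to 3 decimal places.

solid 
facet normal -0.626 0.780 -0.009
outer loop
vertex 3.272 -1.68 -0.619
vertex 2.357 -2.418 -1.015
vertex 2.541 -2.257 0.201
endloop
endfacet
facet normal -0.125 0.860 0.494
outer loop
vertex 3.272 -1.68 -0.619
vertex 2.541 -2.257 0.201
vertex 3.765 -2.192 0.398
endloop
endfacet
facet normal 0.513 0.840 0.174
outer loop
vertex 3.272 -1.68 -0.619
vertex 3.765 -2.192 0.398
vertex 4.336 -2.314 -0.697
endloop
endfacet
facet normal 0.407 0.748 -0.525
outer loop
vertex 3.272 -1.68 -0.619
vertex 4.336 -2.314 -0.697
vertex 3.466 -2.453 -1.57
endloop
endfacet
facet normal -0.297 0.710 -0.638
outer loop
vertex 3.272 -1.68 -0.619
vertex 3.466 -2.453 -1.57
vertex 2.357 -2.418 -1.015
endloop
endfacet
facet normal -0.167 0.303 0.938
outer loop
vertex 3.765 -2.192 0.398
vertex 2.541 -2.257 0.201
vertex 3.154 -3.247 0.63
endloop
endfacet
facet normal -0.977 0.173 0.125
outer loop
vertex 2.541 -2.257 0.201
vertex 2.357 -2.418 -1.015
vertex 2.284 -3.386 -0.243
endloop
endfacet
facet normal -0.445 0.061 -0.893
outer loop
vertex 2.357 -2.418 -1.015
vertex 3.466 -2.453 -1.57
vertex 2.855 -3.508 -1.338
endloop
endfacet
facet normal 0.693 0.122 -0.710
outer loop
vertex 3.466 -2.453 -1.57
vertex 4.336 -2.314 -0.697
vertex 4.079 -3.443 -1.141
endloop
endfacet
facet normal 0.866 0.271 0.421
outer loop
vertex 4.336 -2.314 -0.697
vertex 3.765 -2.192 0.398
vertex 4.263 -3.282 0.075
endloop
endfacet
facet normal -0.407 -0.748 0.525
outer loop
vertex 3.348 -4.02 -0.321
vertex 3.154 -3.247 0.63
vertex 2.284 -3.386 -0.243
endloop
endfacet
facet normal -0.513 -0.840 -0.174
outer loop
vertex 3.348 -4.02 -0.321
vertex 2.284 -3.386 -0.243
vertex 2.855 -3.508 -1.338
endloop
endfacet
facet normal 0.125 -0.860 -0.494
outer loop
vertex 3.348 -4.02 -0.321
vertex 2.855 -3.508 -1.338
vertex 4.079 -3.443 -1.141
endloop
endfacet
facet normal 0.626 -0.780 0.009
outer loop
vertex 3.348 -4.02 -0.321
vertex 4.079 -3.443 -1.141
vertex 4.263 -3.282 0.075
endloop
endfacet
facet normal 0.297 -0.710 0.638
outer loop
vertex 3.348 -4.02 -0.321
vertex 4.263 -3.282 0.075
vertex 3.154 -3.247 0.63
endloop
endfacet
facet normal -0.693 -0.122 0.710
outer loop
vertex 2.284 -3.386 -0.243
vertex 3.154 -3.247 0.63
vertex 2.541 -2.257 0.201
endloop
endfacet
facet normal -0.866 -0.271 -0.421
outer loop
vertex 2.855 -3.508 -1.338
vertex 2.284 -3.386 -0.243
vertex 2.357 -2.418 -1.015
endloop
endfacet
facet normal 0.167 -0.303 -0.938
outer loop
vertex 4.079 -3.443 -1.141
vertex 2.855 -3.508 -1.338
vertex 3.466 -2.453 -1.57
endloop
endfacet
facet normal 0.977 -0.173 -0.125
outer loop
vertex 4.263 -3.282 0.075
vertex 4.079 -3.443 -1.141
vertex 4.336 -2.314 -0.697
endloop
endfacet
facet normal 0.445 -0.061 0.893
outer loop
vertex 3.154 -3.247 0.63
vertex 4.263 -3.282 0.075
vertex 3.765 -2.192 0.398
endloop
endfacet
facet normal 0.081 0.832 -0.549
outer loop
vertex -1.521 1.597 1.032
vertex -1.715 1.917 1.488
vertex -1.137 1.817 1.422
endloop
endfacet
facet normal 0.755 -0.412 -0.511
outer loop
vertex -1.521 1.597 1.032
vertex -1.137 1.817 1.422
vertex -1.612 0.682 1.636
endloop
endfacet
facet normal 0.755 -0.412 -0.511
outer loop
vertex -1.612 0.682 1.636
vertex -1.137 1.817 1.422
vertex -1.228 0.902 2.026
endloop
endfacet
facet normal -0.083 -0.831 0.550
outer loop
vertex -1.612 0.682 1.636
vertex -1.228 0.902 2.026
vertex -1.805 1.003 2.092
endloop
endfacet
facet normal 0.081 0.832 -0.549
outer loop
vertex -1.137 1.817 1.422
vertex -1.715 1.917 1.488
vertex -1.33 2.137 1.878
endloop
endfacet
facet normal 0.941 0.116 0.317
outer loop
vertex -1.137 1.817 1.422
vertex -1.33 2.137 1.878
vertex -1.228 0.902 2.026
endloop
endfacet
facet normal 0.941 0.116 0.317
outer loop
vertex -1.228 0.902 2.026
vertex -1.33 2.137 1.878
vertex -1.421 1.222 2.482
endloop
endfacet
facet normal -0.083 -0.832 0.549
outer loop
vertex -1.228 0.902 2.026
vertex -1.421 1.222 2.482
vertex -1.805 1.003 2.092
endloop
endfacet
facet normal 0.082 0.831 -0.550
outer loop
vertex -1.33 2.137 1.878
vertex -1.715 1.917 1.488
vertex -1.908 2.238 1.944
endloop
endfacet
facet normal 0.187 0.528 0.828
outer loop
vertex -1.33 2.137 1.878
vertex -1.908 2.238 1.944
vertex -1.421 1.222 2.482
endloop
endfacet
facet normal 0.187 0.528 0.828
outer loop
vertex -1.421 1.222 2.482
vertex -1.908 2.238 1.944
vertex -1.999 1.323 2.548
endloop
endfacet
facet normal -0.083 -0.832 0.549
outer loop
vertex -1.421 1.222 2.482
vertex -1.999 1.323 2.548
vertex -1.805 1.003 2.092
endloop
endfacet
facet normal 0.083 0.831 -0.550
outer loop
vertex -1.908 2.238 1.944
vertex -1.715 1.917 1.488
vertex -2.292 2.018 1.554
endloop
endfacet
facet normal -0.755 0.412 0.511
outer loop
vertex -1.908 2.238 1.944
vertex -2.292 2.018 1.554
vertex -1.999 1.323 2.548
endloop
endfacet
facet normal -0.755 0.412 0.511
outer loop
vertex -1.999 1.323 2.548
vertex -2.292 2.018 1.554
vertex -2.383 1.103 2.158
endloop
endfacet
facet normal -0.081 -0.832 0.549
outer loop
vertex -1.999 1.323 2.548
vertex -2.383 1.103 2.158
vertex -1.805 1.003 2.092
endloop
endfacet
facet normal 0.083 0.832 -0.549
outer loop
vertex -2.292 2.018 1.554
vertex -1.715 1.917 1.488
vertex -2.099 1.698 1.098
endloop
endfacet
facet normal -0.941 -0.116 -0.317
outer loop
vertex -2.292 2.018 1.554
vertex -2.099 1.698 1.098
vertex -2.383 1.103 2.158
endloop
endfacet
facet normal -0.941 -0.116 -0.317
outer loop
vertex -2.383 1.103 2.158
vertex -2.099 1.698 1.098
vertex -2.19 0.783 1.702
endloop
endfacet
facet normal -0.081 -0.832 0.549
outer loop
vertex -2.383 1.103 2.158
vertex -2.19 0.783 1.702
vertex -1.805 1.003 2.092
endloop
endfacet
facet normal 0.083 0.832 -0.549
outer loop
vertex -2.099 1.698 1.098
vertex -1.715 1.917 1.488
vertex -1.521 1.597 1.032
endloop
endfacet
facet normal -0.187 -0.528 -0.828
outer loop
vertex -2.099 1.698 1.098
vertex -1.521 1.597 1.032
vertex -2.19 0.783 1.702
endloop
endfacet
facet normal -0.187 -0.528 -0.828
outer loop
vertex -2.19 0.783 1.702
vertex -1.521 1.597 1.032
vertex -1.612 0.682 1.636
endloop
endfacet
facet normal -0.082 -0.831 0.550
outer loop
vertex -2.19 0.783 1.702
vertex -1.612 0.682 1.636
vertex -1.805 1.003 2.092
endloop
endfacet

endsolid


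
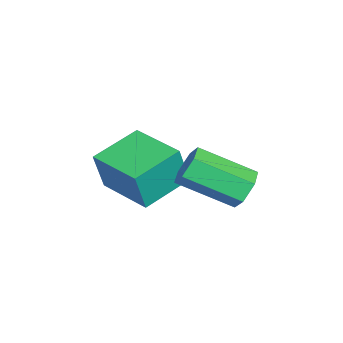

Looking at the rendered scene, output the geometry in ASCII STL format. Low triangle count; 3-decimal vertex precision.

solid 
facet normal -0.732 0.619 0.284
outer loop
vertex -2.967 -0.331 3.644
vertex -1.646 1.249 3.605
vertex -3.33 -0.065 2.129
endloop
endfacet
facet normal -0.641 -0.767 0.019
outer loop
vertex -1.954 -1.229 1.595
vertex -2.967 -0.331 3.644
vertex -3.33 -0.065 2.129
endloop
endfacet
facet normal -0.732 0.619 0.284
outer loop
vertex -3.33 -0.065 2.129
vertex -1.646 1.249 3.605
vertex -2.009 1.515 2.09
endloop
endfacet
facet normal -0.230 0.168 -0.959
outer loop
vertex -2.009 1.515 2.09
vertex -1.954 -1.229 1.595
vertex -3.33 -0.065 2.129
endloop
endfacet
facet normal 0.230 -0.168 0.959
outer loop
vertex -2.967 -0.331 3.644
vertex -0.27 0.085 3.071
vertex -1.646 1.249 3.605
endloop
endfacet
facet normal -0.641 -0.767 0.019
outer loop
vertex -1.591 -1.495 3.11
vertex -2.967 -0.331 3.644
vertex -1.954 -1.229 1.595
endloop
endfacet
facet normal 0.230 -0.168 0.959
outer loop
vertex -1.591 -1.495 3.11
vertex -0.27 0.085 3.071
vertex -2.967 -0.331 3.644
endloop
endfacet
facet normal 0.641 0.767 -0.019
outer loop
vertex -1.646 1.249 3.605
vertex -0.27 0.085 3.071
vertex -2.009 1.515 2.09
endloop
endfacet
facet normal -0.230 0.168 -0.959
outer loop
vertex -0.633 0.351 1.556
vertex -1.954 -1.229 1.595
vertex -2.009 1.515 2.09
endloop
endfacet
facet normal 0.641 0.767 -0.019
outer loop
vertex -2.009 1.515 2.09
vertex -0.27 0.085 3.071
vertex -0.633 0.351 1.556
endloop
endfacet
facet normal 0.732 -0.619 -0.284
outer loop
vertex -0.633 0.351 1.556
vertex -1.591 -1.495 3.11
vertex -1.954 -1.229 1.595
endloop
endfacet
facet normal 0.732 -0.619 -0.284
outer loop
vertex -0.27 0.085 3.071
vertex -1.591 -1.495 3.11
vertex -0.633 0.351 1.556
endloop
endfacet
facet normal -0.027 0.887 -0.462
outer loop
vertex -0.587 3.134 1.886
vertex -0.928 3.445 2.503
vertex -0.159 3.44 2.449
endloop
endfacet
facet normal 0.831 -0.237 -0.503
outer loop
vertex -0.587 3.134 1.886
vertex -0.159 3.44 2.449
vertex -0.532 1.263 2.86
endloop
endfacet
facet normal 0.831 -0.237 -0.503
outer loop
vertex -0.532 1.263 2.86
vertex -0.159 3.44 2.449
vertex -0.104 1.569 3.423
endloop
endfacet
facet normal 0.026 -0.886 0.462
outer loop
vertex -0.532 1.263 2.86
vertex -0.104 1.569 3.423
vertex -0.872 1.575 3.477
endloop
endfacet
facet normal -0.027 0.886 -0.462
outer loop
vertex -0.159 3.44 2.449
vertex -0.928 3.445 2.503
vertex -0.5 3.751 3.065
endloop
endfacet
facet normal 0.896 0.225 0.382
outer loop
vertex -0.159 3.44 2.449
vertex -0.5 3.751 3.065
vertex -0.104 1.569 3.423
endloop
endfacet
facet normal 0.897 0.225 0.381
outer loop
vertex -0.104 1.569 3.423
vertex -0.5 3.751 3.065
vertex -0.444 1.88 4.04
endloop
endfacet
facet normal 0.025 -0.887 0.461
outer loop
vertex -0.104 1.569 3.423
vertex -0.444 1.88 4.04
vertex -0.872 1.575 3.477
endloop
endfacet
facet normal -0.026 0.886 -0.463
outer loop
vertex -0.5 3.751 3.065
vertex -0.928 3.445 2.503
vertex -1.268 3.757 3.12
endloop
endfacet
facet normal 0.067 0.463 0.884
outer loop
vertex -0.5 3.751 3.065
vertex -1.268 3.757 3.12
vertex -0.444 1.88 4.04
endloop
endfacet
facet normal 0.066 0.462 0.884
outer loop
vertex -0.444 1.88 4.04
vertex -1.268 3.757 3.12
vertex -1.213 1.886 4.094
endloop
endfacet
facet normal 0.025 -0.887 0.461
outer loop
vertex -0.444 1.88 4.04
vertex -1.213 1.886 4.094
vertex -0.872 1.575 3.477
endloop
endfacet
facet normal -0.026 0.886 -0.462
outer loop
vertex -1.268 3.757 3.12
vertex -0.928 3.445 2.503
vertex -1.696 3.451 2.557
endloop
endfacet
facet normal -0.831 0.237 0.503
outer loop
vertex -1.268 3.757 3.12
vertex -1.696 3.451 2.557
vertex -1.213 1.886 4.094
endloop
endfacet
facet normal -0.831 0.237 0.503
outer loop
vertex -1.213 1.886 4.094
vertex -1.696 3.451 2.557
vertex -1.641 1.58 3.531
endloop
endfacet
facet normal 0.027 -0.887 0.462
outer loop
vertex -1.213 1.886 4.094
vertex -1.641 1.58 3.531
vertex -0.872 1.575 3.477
endloop
endfacet
facet normal -0.025 0.887 -0.461
outer loop
vertex -1.696 3.451 2.557
vertex -0.928 3.445 2.503
vertex -1.356 3.14 1.94
endloop
endfacet
facet normal -0.897 -0.225 -0.381
outer loop
vertex -1.696 3.451 2.557
vertex -1.356 3.14 1.94
vertex -1.641 1.58 3.531
endloop
endfacet
facet normal -0.896 -0.226 -0.382
outer loop
vertex -1.641 1.58 3.531
vertex -1.356 3.14 1.94
vertex -1.3 1.269 2.915
endloop
endfacet
facet normal 0.027 -0.886 0.462
outer loop
vertex -1.641 1.58 3.531
vertex -1.3 1.269 2.915
vertex -0.872 1.575 3.477
endloop
endfacet
facet normal -0.025 0.887 -0.461
outer loop
vertex -1.356 3.14 1.94
vertex -0.928 3.445 2.503
vertex -0.587 3.134 1.886
endloop
endfacet
facet normal -0.066 -0.463 -0.884
outer loop
vertex -1.356 3.14 1.94
vertex -0.587 3.134 1.886
vertex -1.3 1.269 2.915
endloop
endfacet
facet normal -0.067 -0.462 -0.884
outer loop
vertex -1.3 1.269 2.915
vertex -0.587 3.134 1.886
vertex -0.532 1.263 2.86
endloop
endfacet
facet normal 0.026 -0.886 0.463
outer loop
vertex -1.3 1.269 2.915
vertex -0.532 1.263 2.86
vertex -0.872 1.575 3.477
endloop
endfacet

endsolid


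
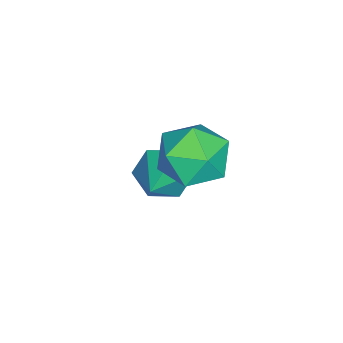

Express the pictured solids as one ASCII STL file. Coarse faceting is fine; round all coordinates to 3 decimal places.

solid 
facet normal -0.638 0.261 0.724
outer loop
vertex 3.222 1.083 0.59
vertex 2.687 0.139 0.458
vertex 3.517 0.202 1.167
endloop
endfacet
facet normal 0.004 0.549 0.836
outer loop
vertex 3.222 1.083 0.59
vertex 3.517 0.202 1.167
vertex 4.281 0.854 0.735
endloop
endfacet
facet normal 0.168 0.948 0.269
outer loop
vertex 3.222 1.083 0.59
vertex 4.281 0.854 0.735
vertex 3.924 1.194 -0.241
endloop
endfacet
facet normal -0.373 0.907 -0.194
outer loop
vertex 3.222 1.083 0.59
vertex 3.924 1.194 -0.241
vertex 2.939 0.752 -0.412
endloop
endfacet
facet normal -0.872 0.482 0.087
outer loop
vertex 3.222 1.083 0.59
vertex 2.939 0.752 -0.412
vertex 2.687 0.139 0.458
endloop
endfacet
facet normal 0.480 0.018 0.877
outer loop
vertex 4.281 0.854 0.735
vertex 3.517 0.202 1.167
vertex 4.401 -0.232 0.692
endloop
endfacet
facet normal -0.561 -0.449 0.696
outer loop
vertex 3.517 0.202 1.167
vertex 2.687 0.139 0.458
vertex 3.416 -0.674 0.521
endloop
endfacet
facet normal -0.938 -0.090 -0.335
outer loop
vertex 2.687 0.139 0.458
vertex 2.939 0.752 -0.412
vertex 3.059 -0.334 -0.455
endloop
endfacet
facet normal -0.131 0.598 -0.791
outer loop
vertex 2.939 0.752 -0.412
vertex 3.924 1.194 -0.241
vertex 3.823 0.318 -0.887
endloop
endfacet
facet normal 0.745 0.665 -0.041
outer loop
vertex 3.924 1.194 -0.241
vertex 4.281 0.854 0.735
vertex 4.653 0.381 -0.178
endloop
endfacet
facet normal 0.373 -0.907 0.194
outer loop
vertex 4.118 -0.563 -0.31
vertex 4.401 -0.232 0.692
vertex 3.416 -0.674 0.521
endloop
endfacet
facet normal -0.168 -0.948 -0.269
outer loop
vertex 4.118 -0.563 -0.31
vertex 3.416 -0.674 0.521
vertex 3.059 -0.334 -0.455
endloop
endfacet
facet normal -0.004 -0.549 -0.836
outer loop
vertex 4.118 -0.563 -0.31
vertex 3.059 -0.334 -0.455
vertex 3.823 0.318 -0.887
endloop
endfacet
facet normal 0.638 -0.261 -0.724
outer loop
vertex 4.118 -0.563 -0.31
vertex 3.823 0.318 -0.887
vertex 4.653 0.381 -0.178
endloop
endfacet
facet normal 0.872 -0.482 -0.087
outer loop
vertex 4.118 -0.563 -0.31
vertex 4.653 0.381 -0.178
vertex 4.401 -0.232 0.692
endloop
endfacet
facet normal 0.131 -0.598 0.791
outer loop
vertex 3.416 -0.674 0.521
vertex 4.401 -0.232 0.692
vertex 3.517 0.202 1.167
endloop
endfacet
facet normal -0.745 -0.665 0.041
outer loop
vertex 3.059 -0.334 -0.455
vertex 3.416 -0.674 0.521
vertex 2.687 0.139 0.458
endloop
endfacet
facet normal -0.480 -0.018 -0.877
outer loop
vertex 3.823 0.318 -0.887
vertex 3.059 -0.334 -0.455
vertex 2.939 0.752 -0.412
endloop
endfacet
facet normal 0.561 0.449 -0.696
outer loop
vertex 4.653 0.381 -0.178
vertex 3.823 0.318 -0.887
vertex 3.924 1.194 -0.241
endloop
endfacet
facet normal 0.938 0.090 0.335
outer loop
vertex 4.401 -0.232 0.692
vertex 4.653 0.381 -0.178
vertex 4.281 0.854 0.735
endloop
endfacet
facet normal -0.839 -0.123 -0.530
outer loop
vertex 2.807 -1.312 -3.261
vertex 2.337 -1.039 -2.581
vertex 2.625 -0.466 -3.17
endloop
endfacet
facet normal 0.758 0.229 -0.611
outer loop
vertex 2.807 -1.312 -3.261
vertex 2.625 -0.466 -3.17
vertex 4.083 -0.781 -1.479
endloop
endfacet
facet normal -0.839 -0.123 -0.530
outer loop
vertex 2.625 -0.466 -3.17
vertex 2.337 -1.039 -2.581
vertex 2.156 -0.193 -2.491
endloop
endfacet
facet normal 0.351 0.927 -0.130
outer loop
vertex 2.625 -0.466 -3.17
vertex 2.156 -0.193 -2.491
vertex 4.083 -0.781 -1.479
endloop
endfacet
facet normal -0.839 -0.123 -0.530
outer loop
vertex 2.156 -0.193 -2.491
vertex 2.337 -1.039 -2.581
vertex 1.868 -0.765 -1.902
endloop
endfacet
facet normal -0.121 0.741 0.661
outer loop
vertex 2.156 -0.193 -2.491
vertex 1.868 -0.765 -1.902
vertex 4.083 -0.781 -1.479
endloop
endfacet
facet normal -0.839 -0.124 -0.530
outer loop
vertex 1.868 -0.765 -1.902
vertex 2.337 -1.039 -2.581
vertex 2.05 -1.611 -1.992
endloop
endfacet
facet normal -0.187 -0.144 0.972
outer loop
vertex 1.868 -0.765 -1.902
vertex 2.05 -1.611 -1.992
vertex 4.083 -0.781 -1.479
endloop
endfacet
facet normal -0.839 -0.124 -0.529
outer loop
vertex 2.05 -1.611 -1.992
vertex 2.337 -1.039 -2.581
vertex 2.519 -1.885 -2.672
endloop
endfacet
facet normal 0.220 -0.843 0.491
outer loop
vertex 2.05 -1.611 -1.992
vertex 2.519 -1.885 -2.672
vertex 4.083 -0.781 -1.479
endloop
endfacet
facet normal -0.839 -0.123 -0.530
outer loop
vertex 2.519 -1.885 -2.672
vertex 2.337 -1.039 -2.581
vertex 2.807 -1.312 -3.261
endloop
endfacet
facet normal 0.692 -0.656 -0.300
outer loop
vertex 2.519 -1.885 -2.672
vertex 2.807 -1.312 -3.261
vertex 4.083 -0.781 -1.479
endloop
endfacet

endsolid


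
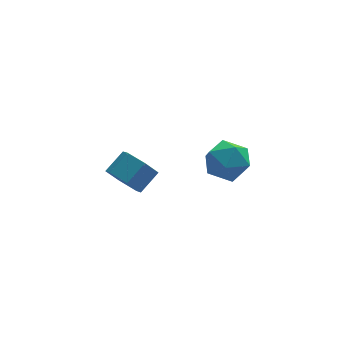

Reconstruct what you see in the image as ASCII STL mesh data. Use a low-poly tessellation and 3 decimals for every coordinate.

solid 
facet normal -0.973 0.209 0.097
outer loop
vertex -1.379 -0.323 3.201
vertex -1.581 -1.206 3.073
vertex -1.429 -0.889 3.918
endloop
endfacet
facet normal -0.576 0.661 0.481
outer loop
vertex -1.379 -0.323 3.201
vertex -1.429 -0.889 3.918
vertex -0.758 -0.269 3.87
endloop
endfacet
facet normal -0.127 0.991 0.038
outer loop
vertex -1.379 -0.323 3.201
vertex -0.758 -0.269 3.87
vertex -0.496 -0.202 2.997
endloop
endfacet
facet normal -0.245 0.744 -0.621
outer loop
vertex -1.379 -0.323 3.201
vertex -0.496 -0.202 2.997
vertex -1.004 -0.781 2.504
endloop
endfacet
facet normal -0.768 0.261 -0.585
outer loop
vertex -1.379 -0.323 3.201
vertex -1.004 -0.781 2.504
vertex -1.581 -1.206 3.073
endloop
endfacet
facet normal -0.188 0.277 0.942
outer loop
vertex -0.758 -0.269 3.87
vertex -1.429 -0.889 3.918
vertex -0.576 -1.119 4.156
endloop
endfacet
facet normal -0.831 -0.455 0.320
outer loop
vertex -1.429 -0.889 3.918
vertex -1.581 -1.206 3.073
vertex -1.084 -1.698 3.663
endloop
endfacet
facet normal -0.499 -0.370 -0.783
outer loop
vertex -1.581 -1.206 3.073
vertex -1.004 -0.781 2.504
vertex -0.822 -1.631 2.79
endloop
endfacet
facet normal 0.346 0.413 -0.842
outer loop
vertex -1.004 -0.781 2.504
vertex -0.496 -0.202 2.997
vertex -0.151 -1.011 2.742
endloop
endfacet
facet normal 0.538 0.812 0.224
outer loop
vertex -0.496 -0.202 2.997
vertex -0.758 -0.269 3.87
vertex 0.001 -0.694 3.587
endloop
endfacet
facet normal 0.245 -0.744 0.621
outer loop
vertex -0.201 -1.577 3.459
vertex -0.576 -1.119 4.156
vertex -1.084 -1.698 3.663
endloop
endfacet
facet normal 0.127 -0.991 -0.038
outer loop
vertex -0.201 -1.577 3.459
vertex -1.084 -1.698 3.663
vertex -0.822 -1.631 2.79
endloop
endfacet
facet normal 0.576 -0.661 -0.481
outer loop
vertex -0.201 -1.577 3.459
vertex -0.822 -1.631 2.79
vertex -0.151 -1.011 2.742
endloop
endfacet
facet normal 0.973 -0.209 -0.097
outer loop
vertex -0.201 -1.577 3.459
vertex -0.151 -1.011 2.742
vertex 0.001 -0.694 3.587
endloop
endfacet
facet normal 0.768 -0.261 0.585
outer loop
vertex -0.201 -1.577 3.459
vertex 0.001 -0.694 3.587
vertex -0.576 -1.119 4.156
endloop
endfacet
facet normal -0.346 -0.413 0.842
outer loop
vertex -1.084 -1.698 3.663
vertex -0.576 -1.119 4.156
vertex -1.429 -0.889 3.918
endloop
endfacet
facet normal -0.538 -0.812 -0.224
outer loop
vertex -0.822 -1.631 2.79
vertex -1.084 -1.698 3.663
vertex -1.581 -1.206 3.073
endloop
endfacet
facet normal 0.188 -0.277 -0.942
outer loop
vertex -0.151 -1.011 2.742
vertex -0.822 -1.631 2.79
vertex -1.004 -0.781 2.504
endloop
endfacet
facet normal 0.831 0.455 -0.320
outer loop
vertex 0.001 -0.694 3.587
vertex -0.151 -1.011 2.742
vertex -0.496 -0.202 2.997
endloop
endfacet
facet normal 0.499 0.370 0.783
outer loop
vertex -0.576 -1.119 4.156
vertex 0.001 -0.694 3.587
vertex -0.758 -0.269 3.87
endloop
endfacet
facet normal -0.732 -0.405 -0.547
outer loop
vertex -2.96 2.455 -0.894
vertex -3.452 3.113 -0.723
vertex -2.954 3.126 -1.399
endloop
endfacet
facet normal 0.680 -0.445 -0.583
outer loop
vertex -2.96 2.455 -0.894
vertex -2.954 3.126 -1.399
vertex -2.176 2.888 -0.309
endloop
endfacet
facet normal 0.680 -0.445 -0.583
outer loop
vertex -2.176 2.888 -0.309
vertex -2.954 3.126 -1.399
vertex -2.17 3.559 -0.814
endloop
endfacet
facet normal 0.733 0.405 0.546
outer loop
vertex -2.176 2.888 -0.309
vertex -2.17 3.559 -0.814
vertex -2.668 3.547 -0.137
endloop
endfacet
facet normal -0.733 -0.404 -0.548
outer loop
vertex -2.954 3.126 -1.399
vertex -3.452 3.113 -0.723
vertex -3.446 3.785 -1.227
endloop
endfacet
facet normal 0.346 0.470 -0.812
outer loop
vertex -2.954 3.126 -1.399
vertex -3.446 3.785 -1.227
vertex -2.17 3.559 -0.814
endloop
endfacet
facet normal 0.346 0.470 -0.812
outer loop
vertex -2.17 3.559 -0.814
vertex -3.446 3.785 -1.227
vertex -2.662 4.218 -0.642
endloop
endfacet
facet normal 0.733 0.405 0.546
outer loop
vertex -2.17 3.559 -0.814
vertex -2.662 4.218 -0.642
vertex -2.668 3.547 -0.137
endloop
endfacet
facet normal -0.733 -0.404 -0.548
outer loop
vertex -3.446 3.785 -1.227
vertex -3.452 3.113 -0.723
vertex -3.944 3.772 -0.551
endloop
endfacet
facet normal -0.334 0.914 -0.229
outer loop
vertex -3.446 3.785 -1.227
vertex -3.944 3.772 -0.551
vertex -2.662 4.218 -0.642
endloop
endfacet
facet normal -0.334 0.914 -0.229
outer loop
vertex -2.662 4.218 -0.642
vertex -3.944 3.772 -0.551
vertex -3.16 4.205 0.034
endloop
endfacet
facet normal 0.732 0.405 0.547
outer loop
vertex -2.662 4.218 -0.642
vertex -3.16 4.205 0.034
vertex -2.668 3.547 -0.137
endloop
endfacet
facet normal -0.733 -0.405 -0.546
outer loop
vertex -3.944 3.772 -0.551
vertex -3.452 3.113 -0.723
vertex -3.95 3.101 -0.046
endloop
endfacet
facet normal -0.680 0.445 0.583
outer loop
vertex -3.944 3.772 -0.551
vertex -3.95 3.101 -0.046
vertex -3.16 4.205 0.034
endloop
endfacet
facet normal -0.680 0.445 0.583
outer loop
vertex -3.16 4.205 0.034
vertex -3.95 3.101 -0.046
vertex -3.166 3.534 0.539
endloop
endfacet
facet normal 0.732 0.405 0.547
outer loop
vertex -3.16 4.205 0.034
vertex -3.166 3.534 0.539
vertex -2.668 3.547 -0.137
endloop
endfacet
facet normal -0.733 -0.405 -0.546
outer loop
vertex -3.95 3.101 -0.046
vertex -3.452 3.113 -0.723
vertex -3.458 2.442 -0.218
endloop
endfacet
facet normal -0.346 -0.470 0.812
outer loop
vertex -3.95 3.101 -0.046
vertex -3.458 2.442 -0.218
vertex -3.166 3.534 0.539
endloop
endfacet
facet normal -0.346 -0.470 0.812
outer loop
vertex -3.166 3.534 0.539
vertex -3.458 2.442 -0.218
vertex -2.674 2.875 0.367
endloop
endfacet
facet normal 0.733 0.404 0.548
outer loop
vertex -3.166 3.534 0.539
vertex -2.674 2.875 0.367
vertex -2.668 3.547 -0.137
endloop
endfacet
facet normal -0.732 -0.405 -0.547
outer loop
vertex -3.458 2.442 -0.218
vertex -3.452 3.113 -0.723
vertex -2.96 2.455 -0.894
endloop
endfacet
facet normal 0.334 -0.914 0.229
outer loop
vertex -3.458 2.442 -0.218
vertex -2.96 2.455 -0.894
vertex -2.674 2.875 0.367
endloop
endfacet
facet normal 0.334 -0.914 0.229
outer loop
vertex -2.674 2.875 0.367
vertex -2.96 2.455 -0.894
vertex -2.176 2.888 -0.309
endloop
endfacet
facet normal 0.733 0.404 0.548
outer loop
vertex -2.674 2.875 0.367
vertex -2.176 2.888 -0.309
vertex -2.668 3.547 -0.137
endloop
endfacet

endsolid
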